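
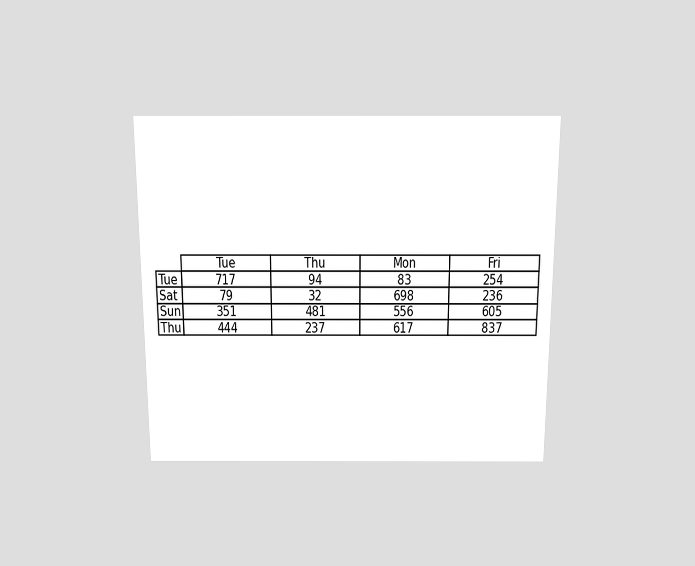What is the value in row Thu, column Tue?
The chart is viewed slightly from above. The (Thu, Tue) cell reads 444.

444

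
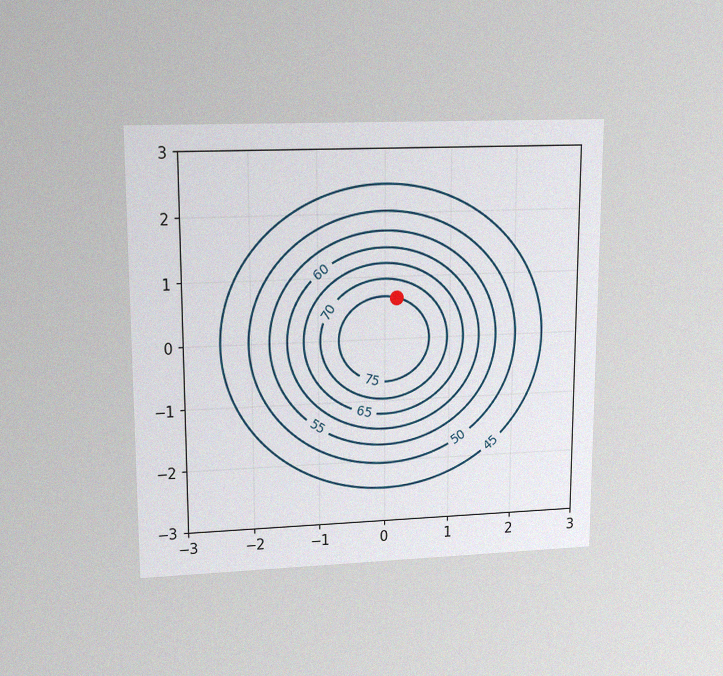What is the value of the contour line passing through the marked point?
75

The chart is viewed at a slight angle, with some photo noise. The marked point sits on the contour labelled 75.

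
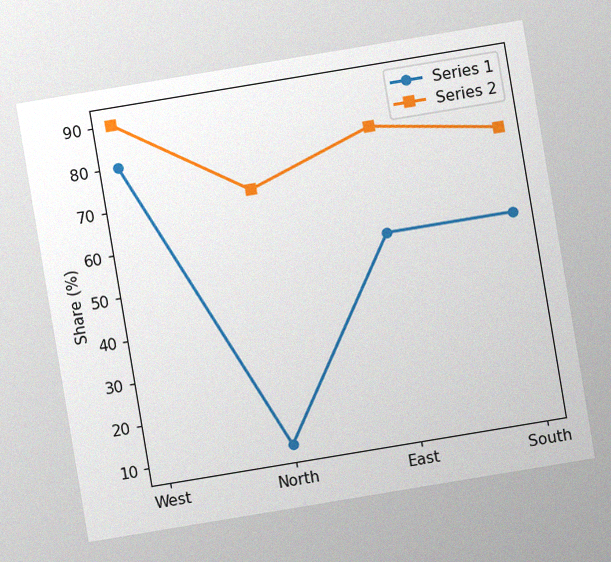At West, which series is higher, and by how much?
Series 2, by 10%

The chart is tilted about 9° counter-clockwise, with some photo noise. At West, Series 2 sits above the other line by 10%.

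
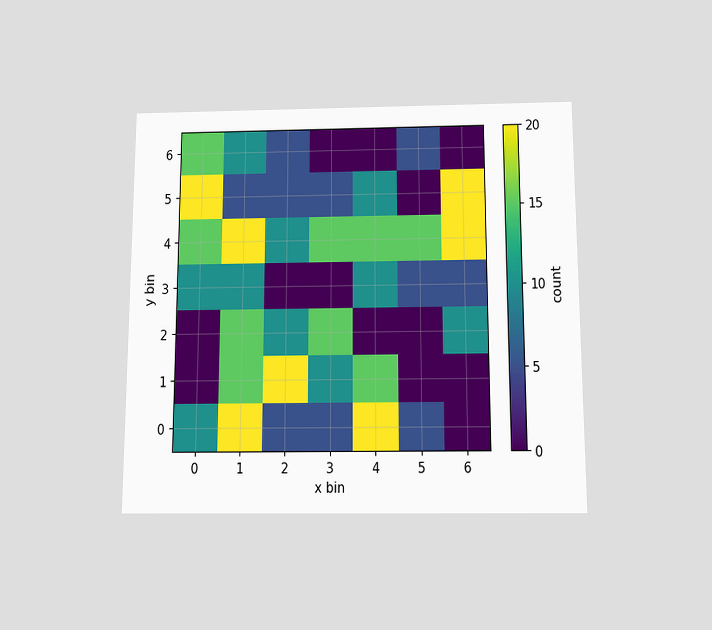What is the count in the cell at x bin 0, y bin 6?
15

The chart is viewed slightly from below. Matching the cell (0, 6) against the colorbar gives 15.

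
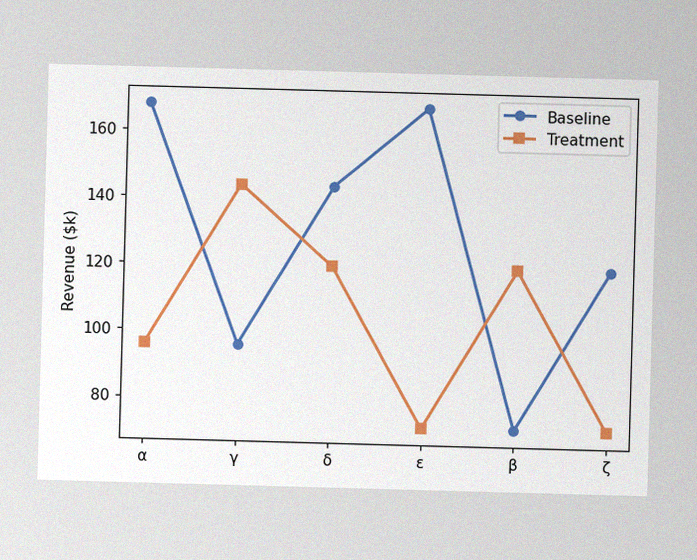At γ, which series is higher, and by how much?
The image has some photo noise and uneven lighting. At γ, Treatment sits above the other line by $48k.

Treatment, by $48k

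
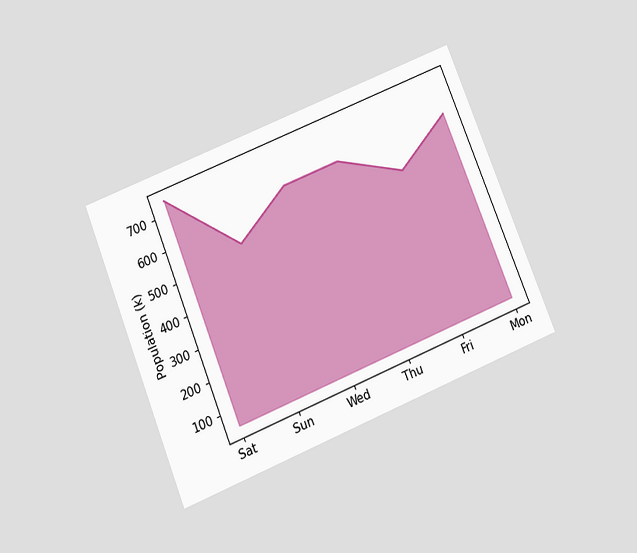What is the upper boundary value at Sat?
The chart is tilted about 22° counter-clockwise and viewed slightly from below. At Sat the upper boundary is at 742k.

742k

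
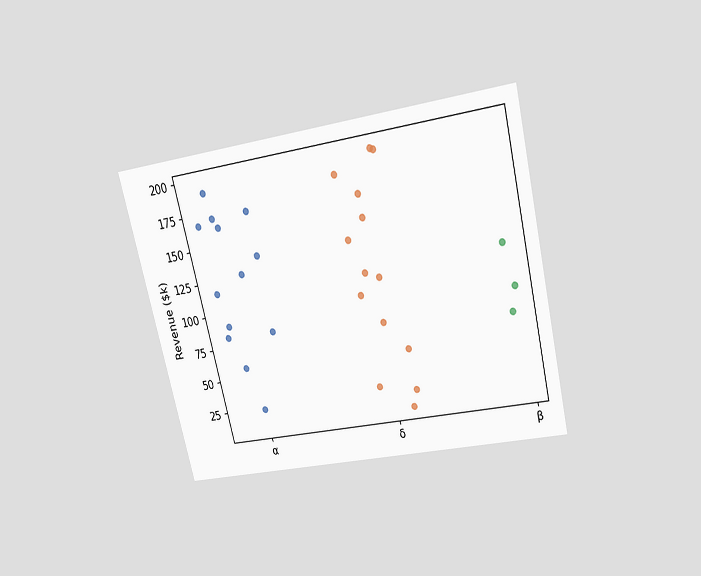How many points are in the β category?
The chart is tilted about 13° counter-clockwise and viewed slightly from above. Counting the markers in the β column gives 3.

3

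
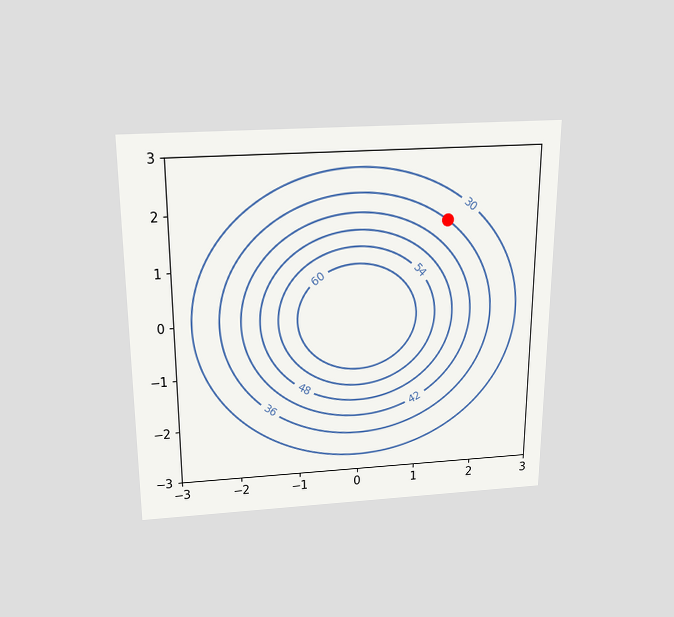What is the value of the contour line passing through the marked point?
The chart is viewed slightly from above. The marked point sits on the contour labelled 36.

36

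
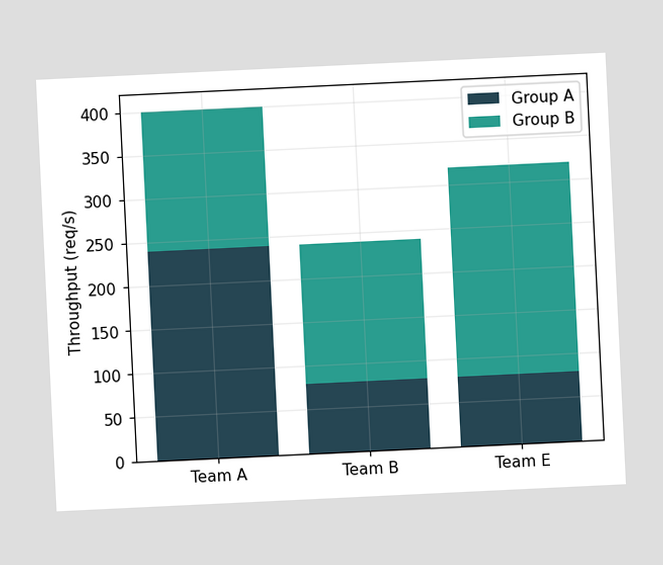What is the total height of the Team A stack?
400req/s

The chart is tilted about 3° counter-clockwise. The Team A stack's top reaches 400req/s on the y-axis.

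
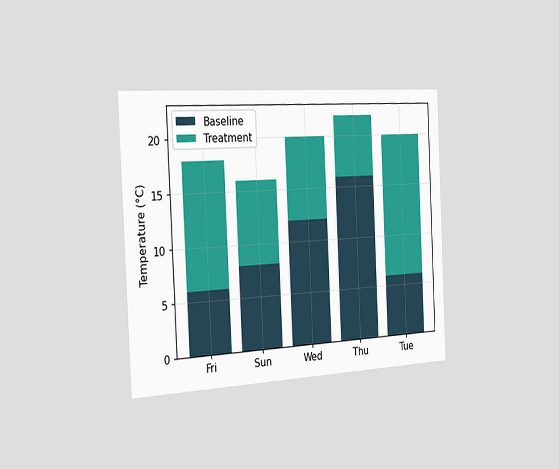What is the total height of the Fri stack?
18°C

The chart is tilted about 3° counter-clockwise and viewed slightly from the left. The Fri stack's top reaches 18°C on the y-axis.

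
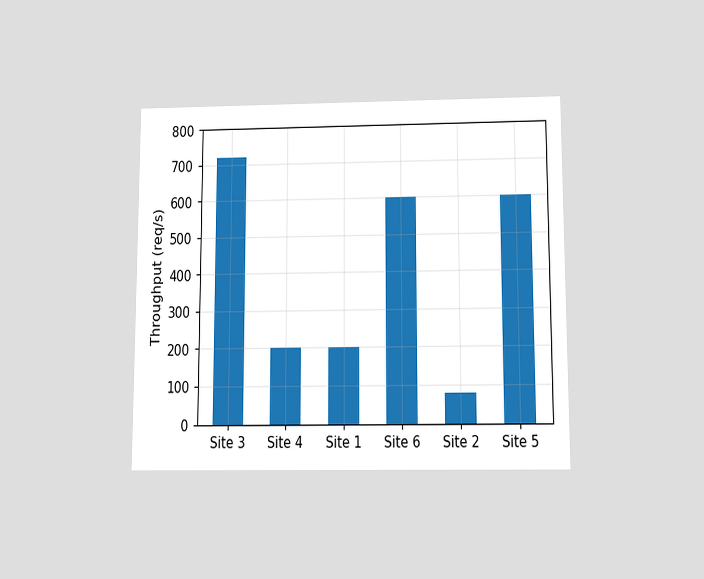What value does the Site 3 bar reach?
720req/s

The chart is viewed slightly from below. Reading along the chart's y-axis, the Site 3 bar reaches 720req/s.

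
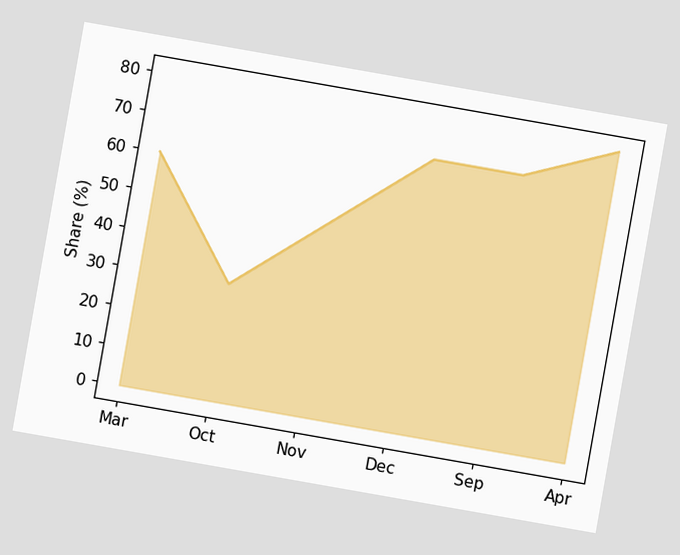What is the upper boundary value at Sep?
The chart is tilted about 10° clockwise. At Sep the upper boundary is at 70%.

70%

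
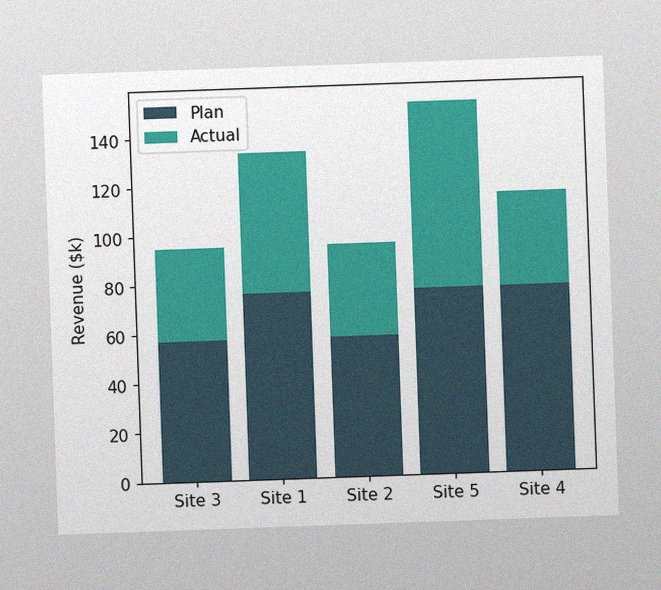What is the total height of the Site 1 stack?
The chart is tilted about 2° counter-clockwise, with some photo noise. The Site 1 stack's top reaches $133k on the y-axis.

$133k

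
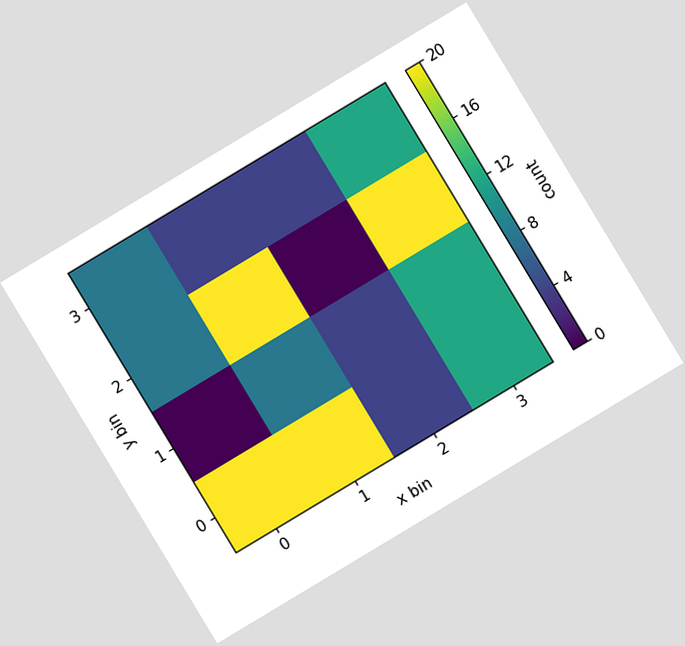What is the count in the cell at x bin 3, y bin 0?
The chart is tilted about 31° counter-clockwise. Matching the cell (3, 0) against the colorbar gives 12.

12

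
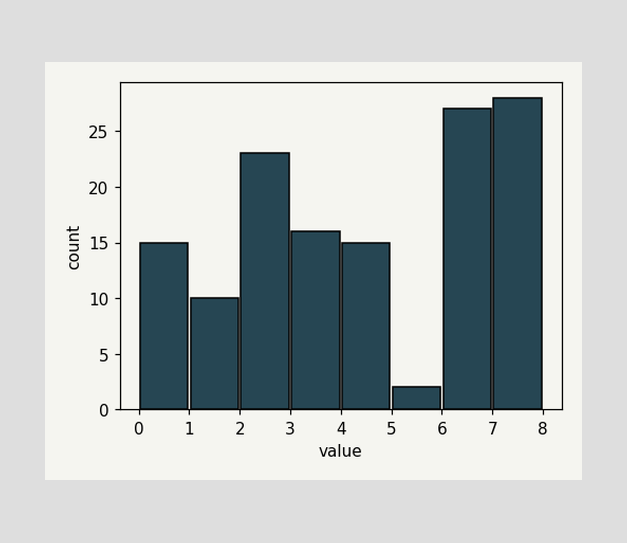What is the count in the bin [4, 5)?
15

The [4, 5) bin has height 15.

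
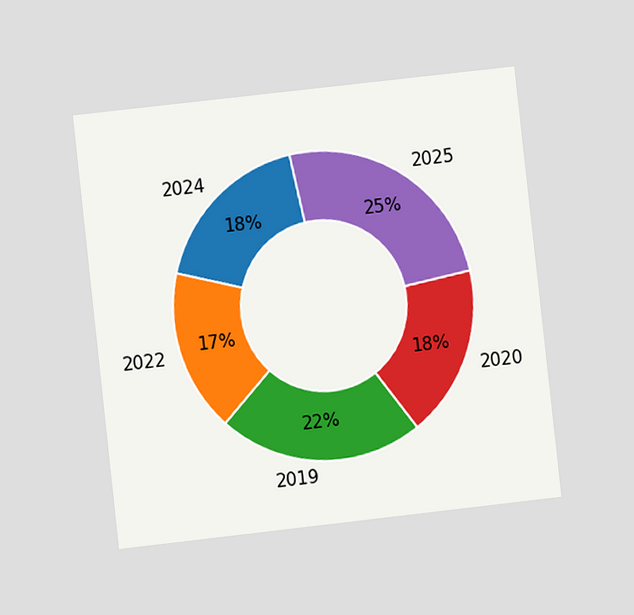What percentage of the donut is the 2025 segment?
25%

The chart is tilted about 6° counter-clockwise and viewed at a slight angle. The 2025 segment takes up 25% of the ring.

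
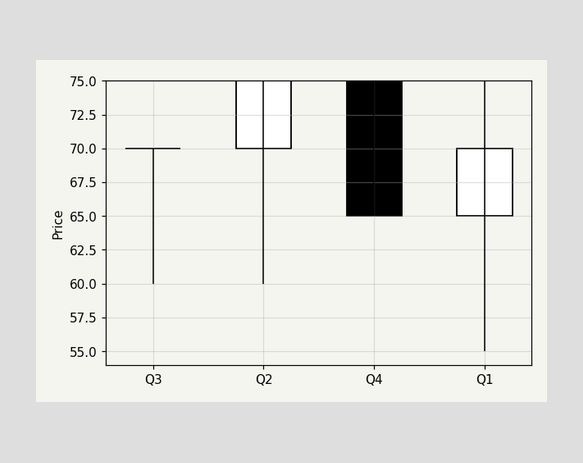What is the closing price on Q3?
70

The Q3 candle closes at 70.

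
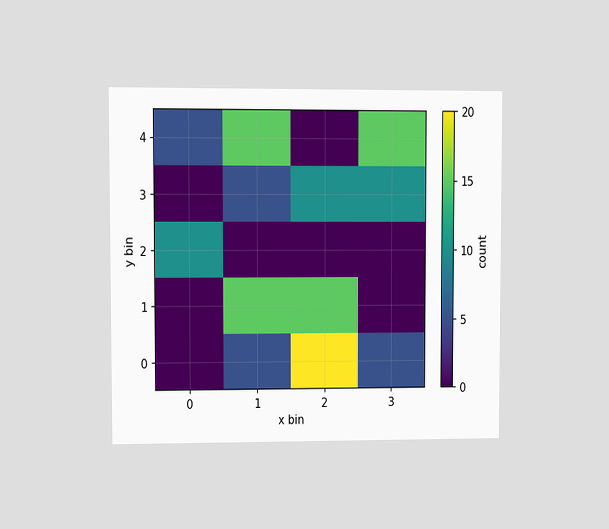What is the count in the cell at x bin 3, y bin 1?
The chart is viewed at a slight angle. Matching the cell (3, 1) against the colorbar gives 0.

0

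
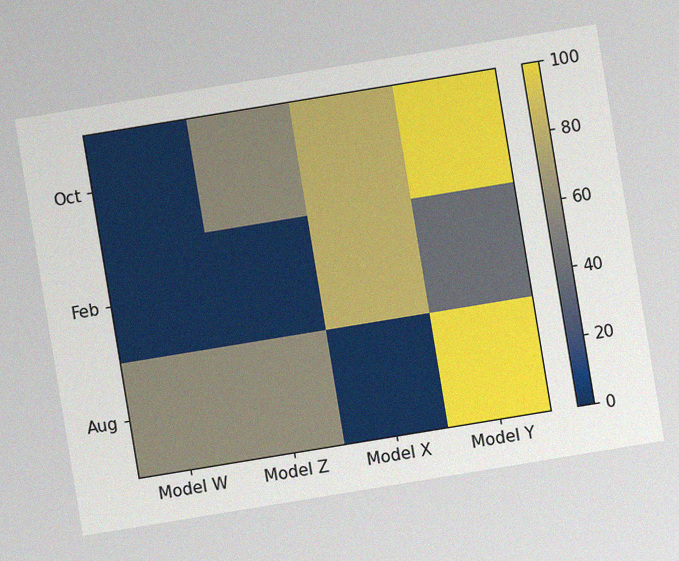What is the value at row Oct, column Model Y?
The chart is tilted about 9° counter-clockwise, with some photo noise. Matching cell (Oct, Model Y) against the colorbar gives 100.

100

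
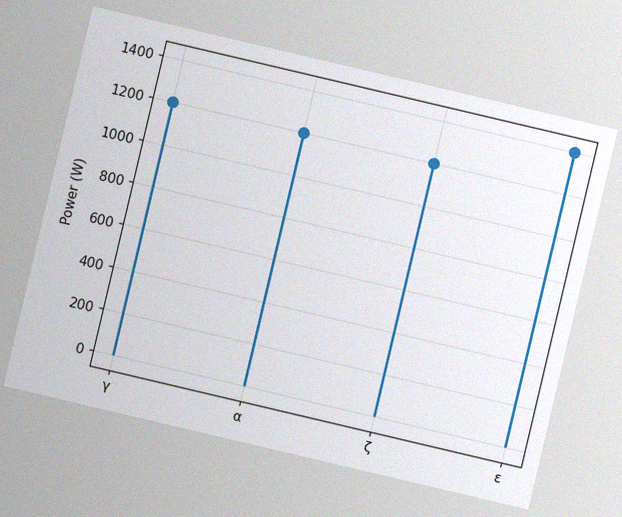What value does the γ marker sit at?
1200W

The chart is tilted about 13° clockwise, with some photo noise. The γ marker sits at 1200W.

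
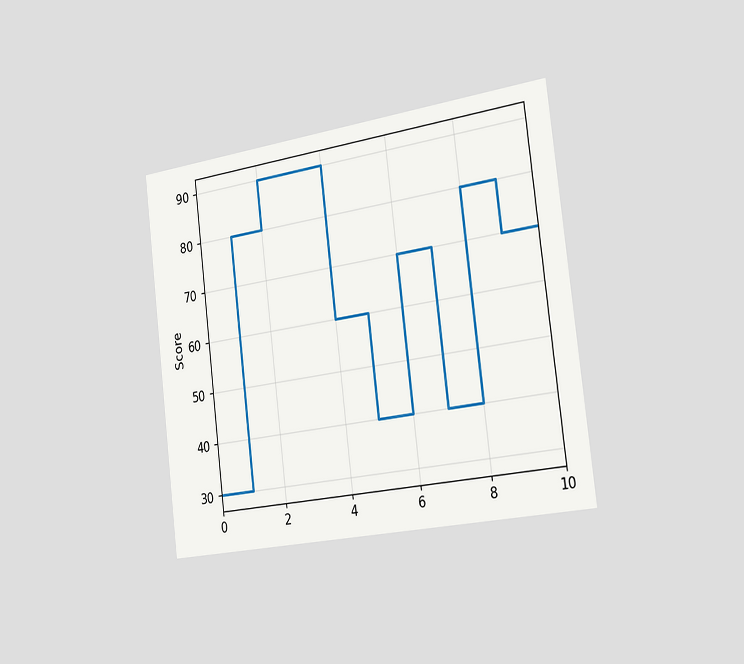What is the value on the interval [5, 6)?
The chart is tilted about 7° counter-clockwise and viewed slightly from the right. On [5, 6) the step sits at 40.

40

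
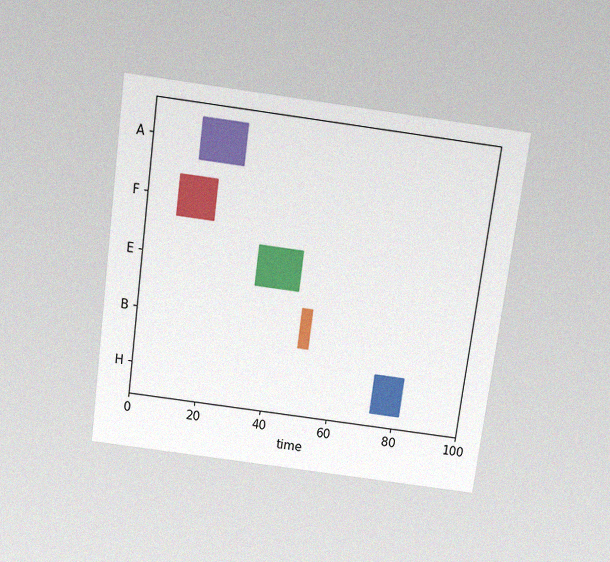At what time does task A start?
14

The chart is tilted about 8° clockwise and viewed slightly from above, with some photo noise. The A bar begins at t=14.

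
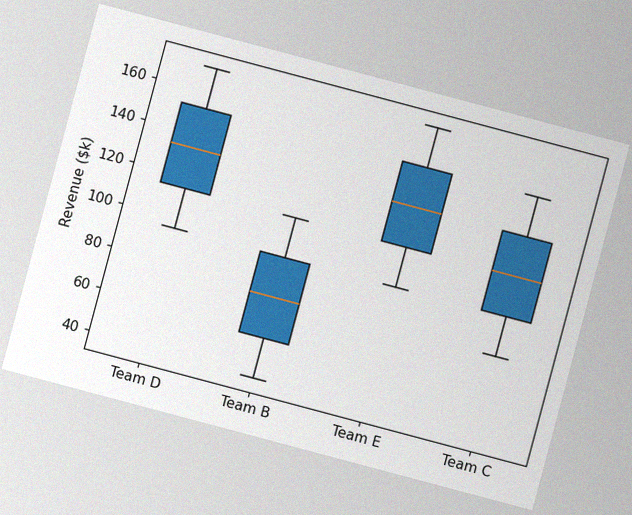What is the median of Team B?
$76k

The chart is tilted about 15° clockwise, with some photo noise. The median line in the Team B box sits at $76k.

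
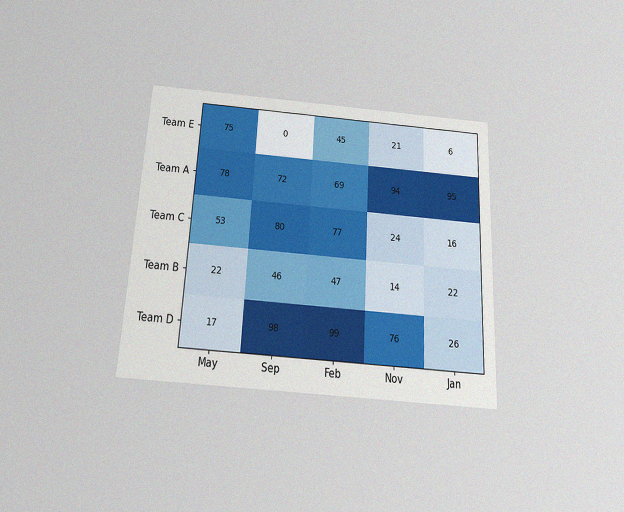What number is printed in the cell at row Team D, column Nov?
The chart is tilted about 3° clockwise and viewed slightly from below, with some photo noise. The (Team D, Nov) cell reads 76.

76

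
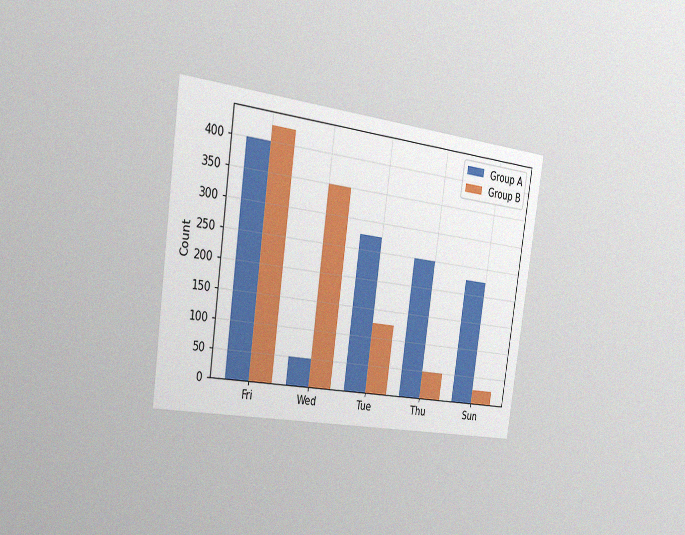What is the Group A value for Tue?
The chart is tilted about 8° clockwise and viewed slightly from the left, with some photo noise. The Group A bar at Tue reaches 275 on the y-axis.

275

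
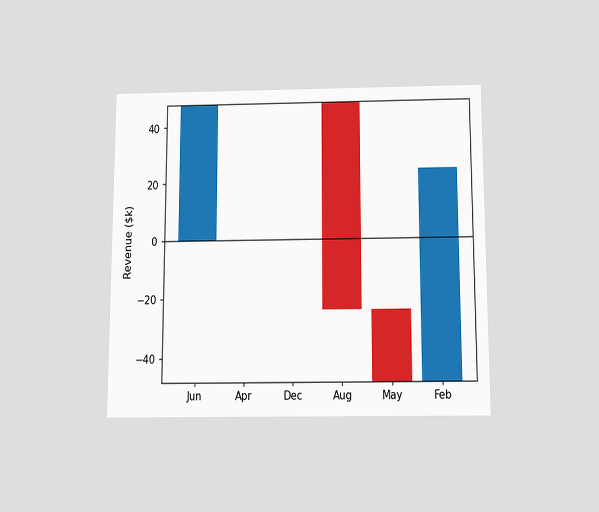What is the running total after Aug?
$-24k

The chart is viewed slightly from below. After Aug the running total reaches $-24k.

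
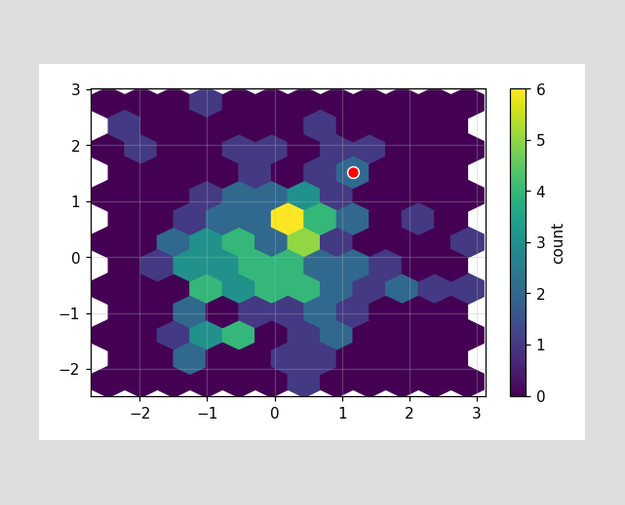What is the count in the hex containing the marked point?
2

The marked hex reads 2 on the colorbar.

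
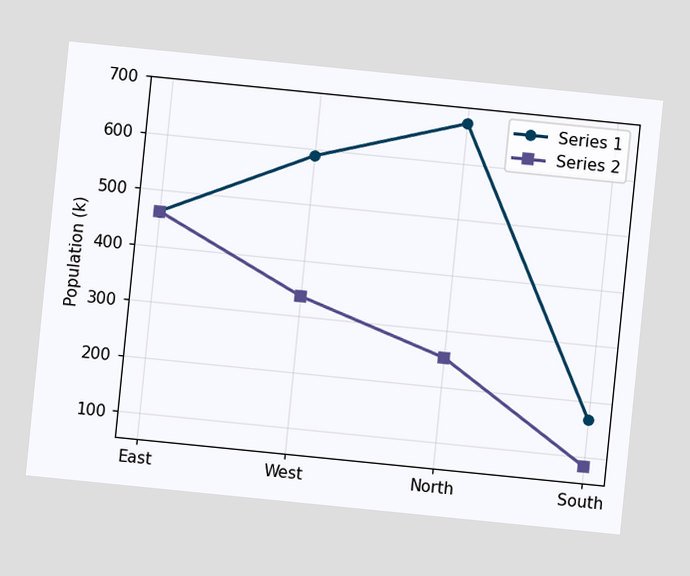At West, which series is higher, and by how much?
The chart is tilted about 6° clockwise. At West, Series 1 sits above the other line by 252k.

Series 1, by 252k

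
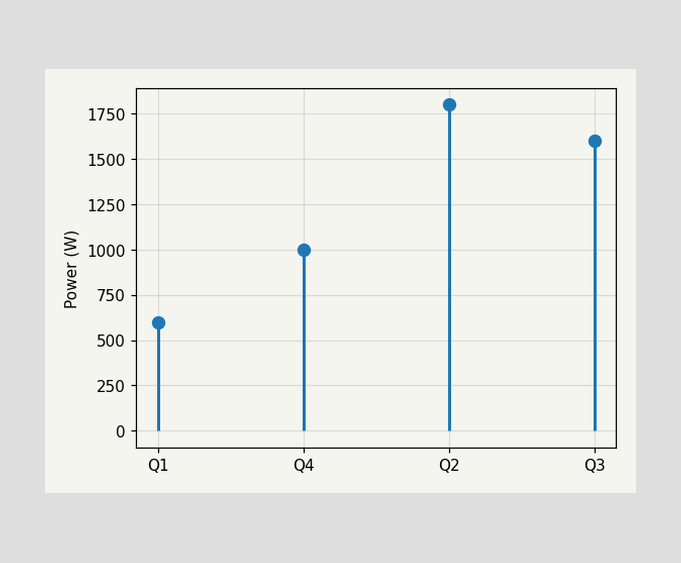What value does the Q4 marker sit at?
1000W

The Q4 marker sits at 1000W.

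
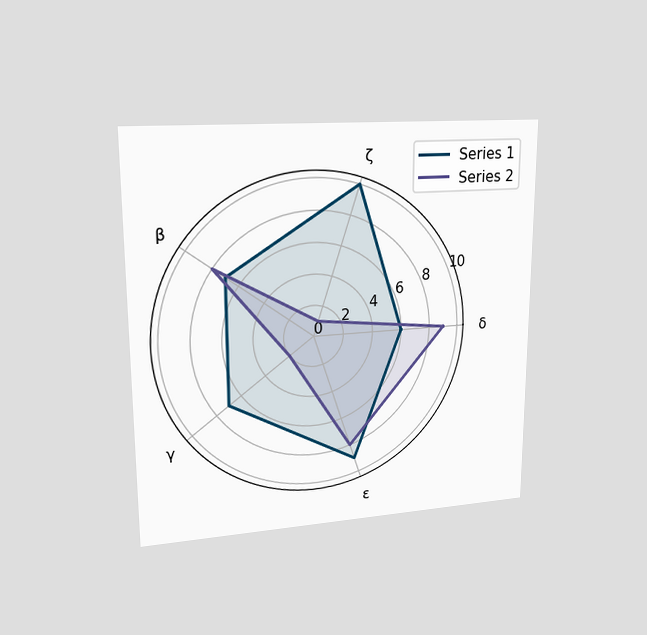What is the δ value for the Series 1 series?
6

The chart is viewed at a slight angle. On the δ axis, Series 1 reaches 6.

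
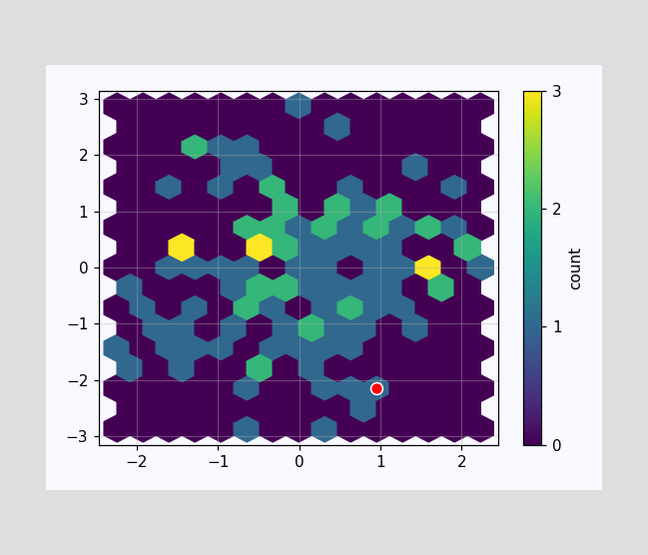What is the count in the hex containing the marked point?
The marked hex reads 1 on the colorbar.

1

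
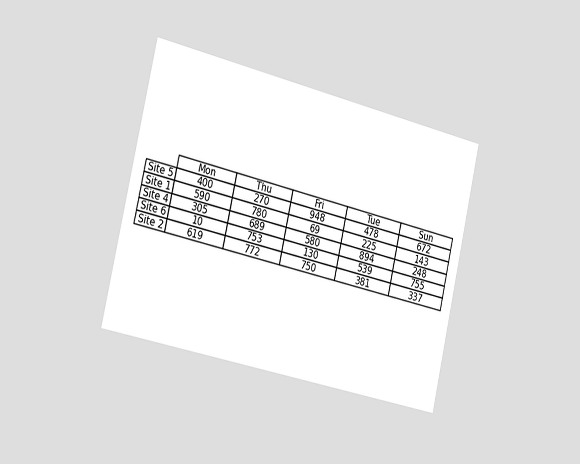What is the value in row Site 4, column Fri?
580

The chart is tilted about 13° clockwise and viewed slightly from the left. The (Site 4, Fri) cell reads 580.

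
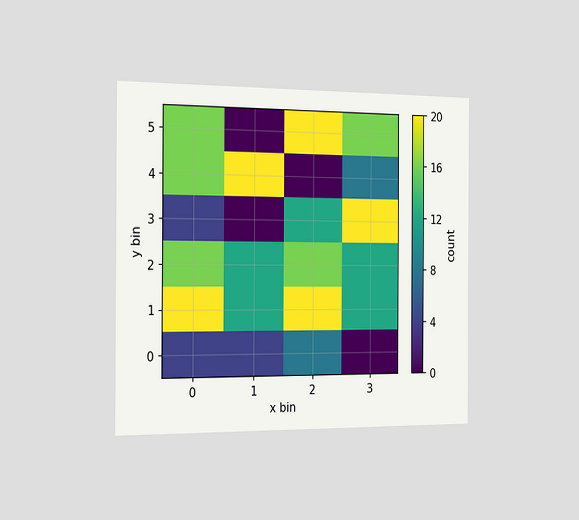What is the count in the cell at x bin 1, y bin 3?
0

The chart is viewed slightly from the left. Matching the cell (1, 3) against the colorbar gives 0.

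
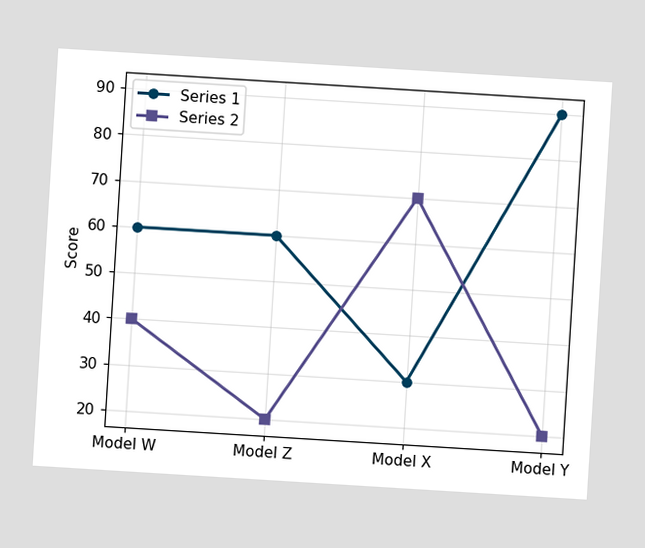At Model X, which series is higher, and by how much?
Series 2, by 40

The chart is tilted about 4° clockwise. At Model X, Series 2 sits above the other line by 40.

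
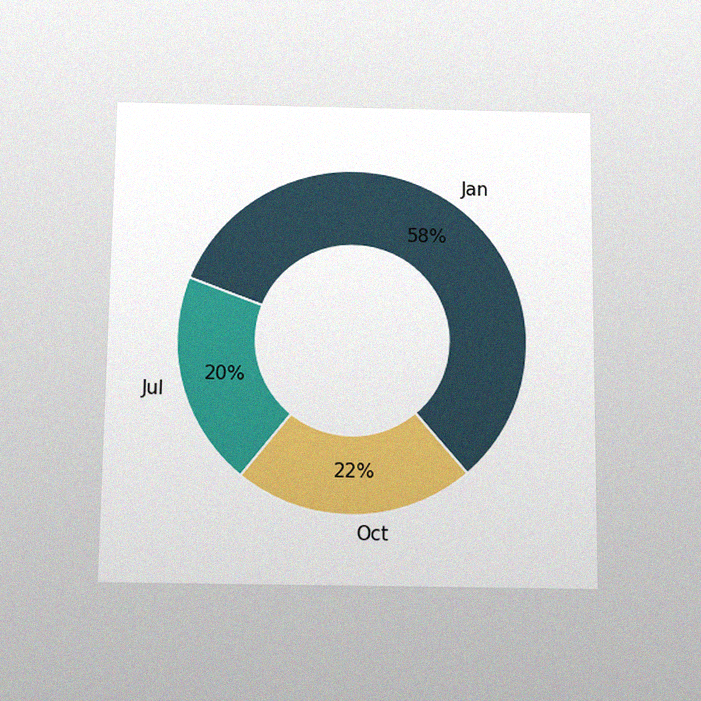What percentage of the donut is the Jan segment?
The chart is viewed slightly from below, with some photo noise. The Jan segment takes up 58% of the ring.

58%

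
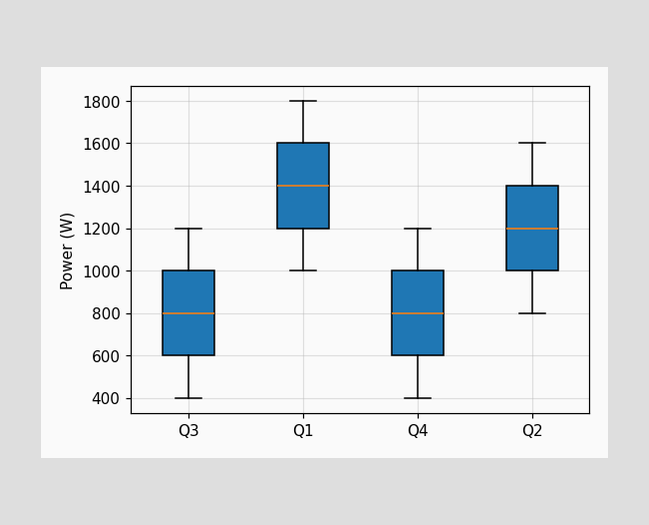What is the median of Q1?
1400W

The median line in the Q1 box sits at 1400W.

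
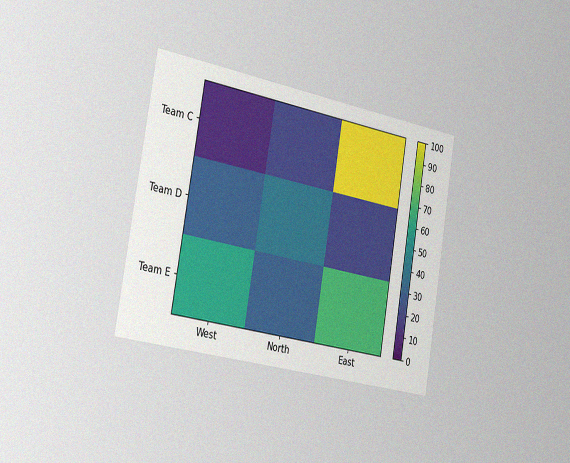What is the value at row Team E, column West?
The chart is tilted about 10° clockwise and viewed slightly from the left, with some photo noise. Matching cell (Team E, West) against the colorbar gives 60.

60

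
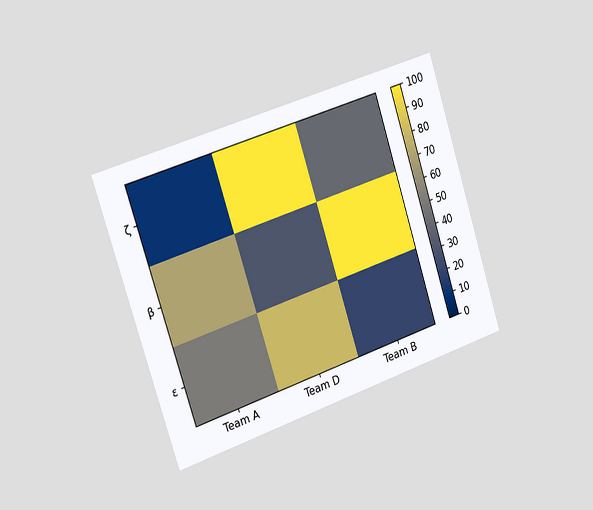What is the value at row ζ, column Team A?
The chart is tilted about 18° counter-clockwise and viewed slightly from the left. Matching cell (ζ, Team A) against the colorbar gives 10.

10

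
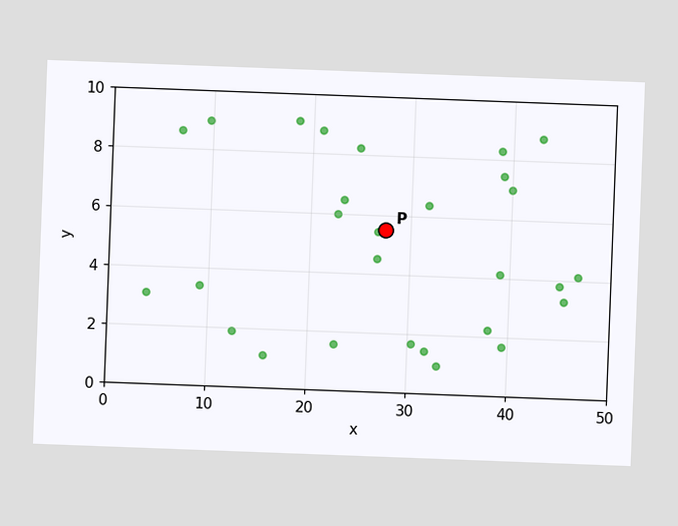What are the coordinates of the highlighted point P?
(27.5, 5.5)

The chart is tilted about 2° clockwise. Following the gridlines from P to each axis, P sits at (27.5, 5.5).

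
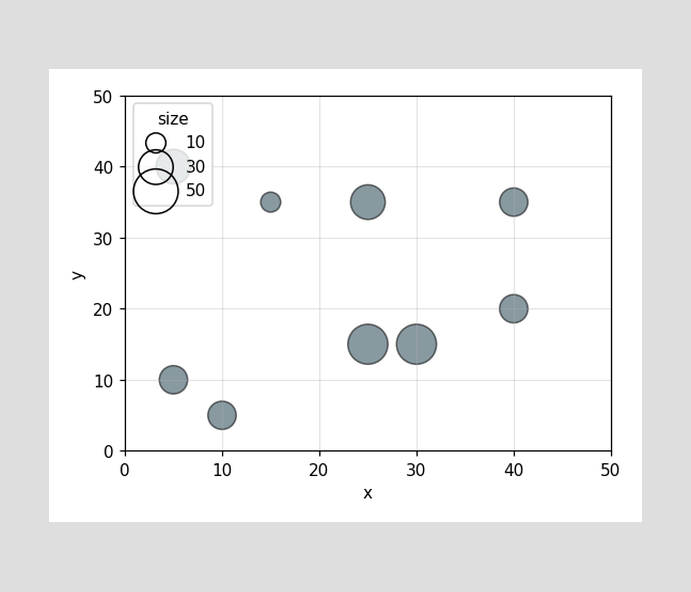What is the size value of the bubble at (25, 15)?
40

Matching the bubble at (25, 15) against the size legend gives 40.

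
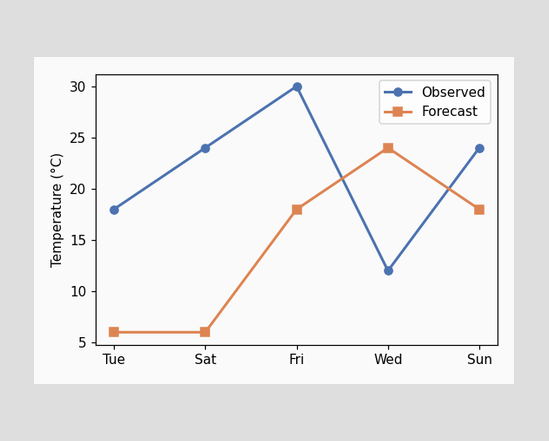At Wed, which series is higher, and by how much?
Forecast, by 12°C

At Wed, Forecast sits above the other line by 12°C.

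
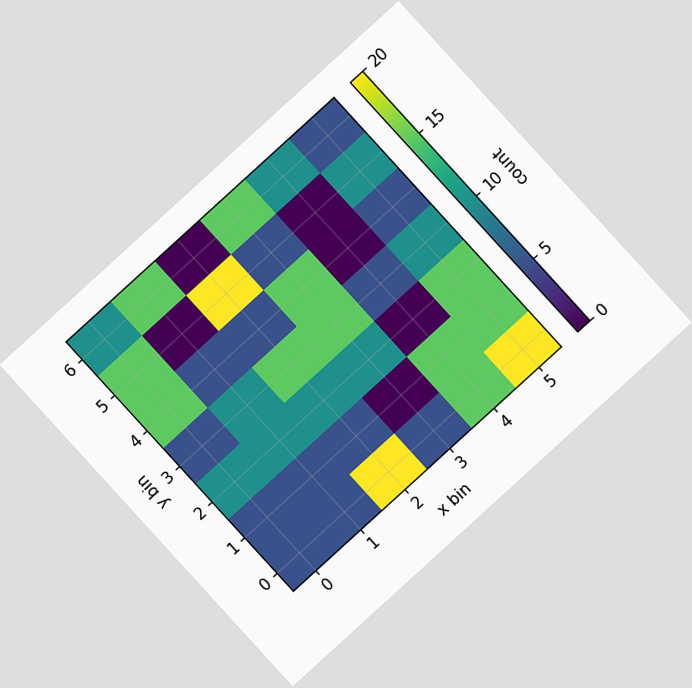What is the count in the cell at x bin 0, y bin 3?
5

The chart is tilted about 42° counter-clockwise. Matching the cell (0, 3) against the colorbar gives 5.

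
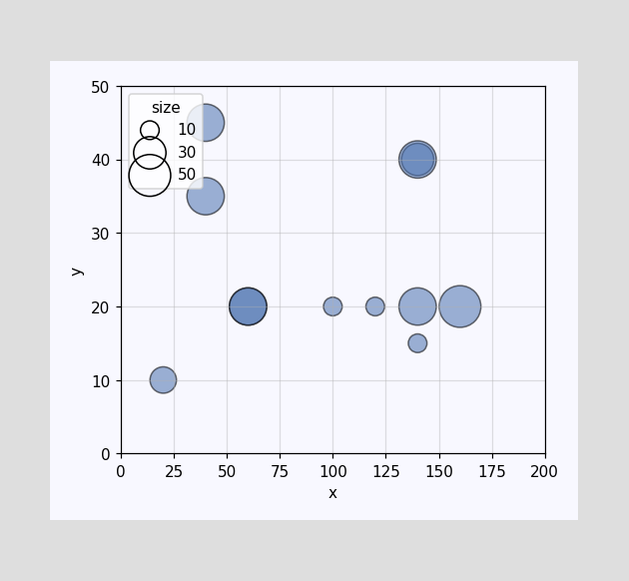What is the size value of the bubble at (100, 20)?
10

Matching the bubble at (100, 20) against the size legend gives 10.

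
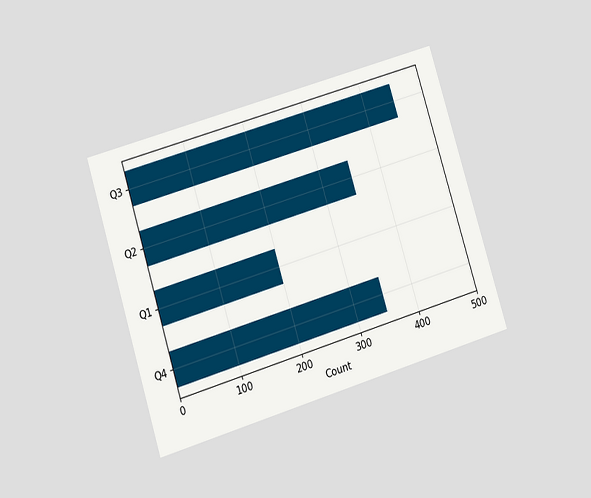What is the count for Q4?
350

The chart is tilted about 17° counter-clockwise and viewed at a slight angle. Reading along the chart's x-axis, the Q4 bar reaches 350.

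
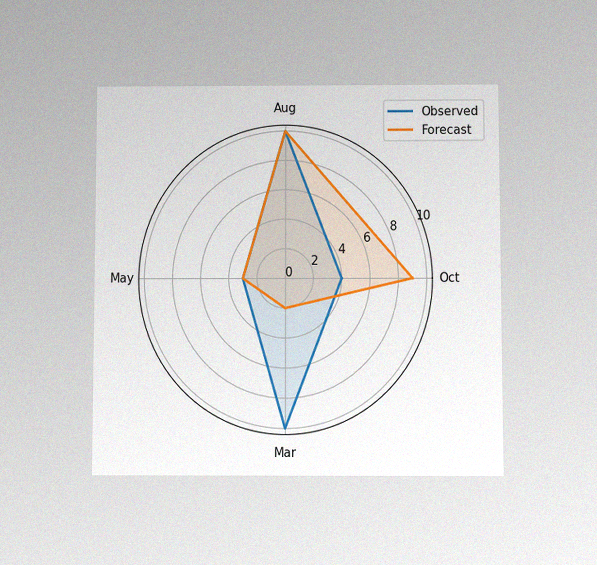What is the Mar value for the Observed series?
10

The chart is viewed slightly from below, with some photo noise. On the Mar axis, Observed reaches 10.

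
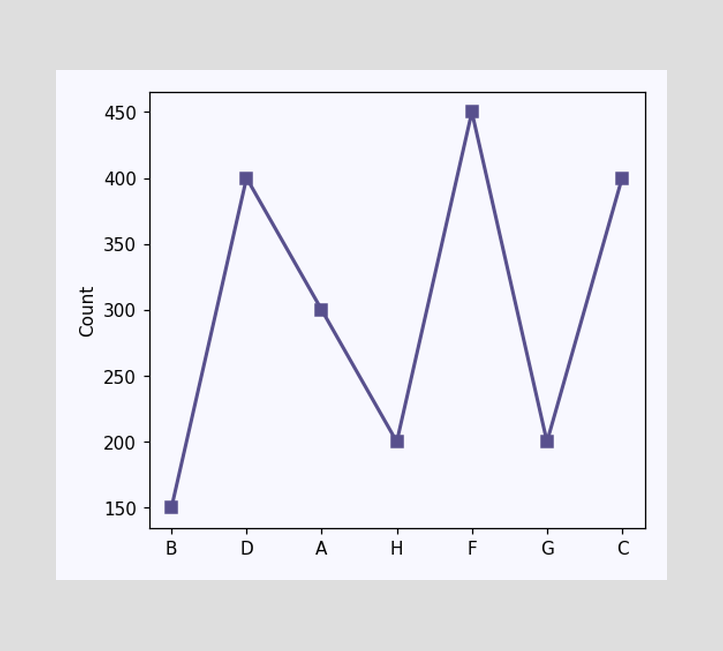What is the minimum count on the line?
The lowest point is at B, and reading across to the y-axis gives 150.

150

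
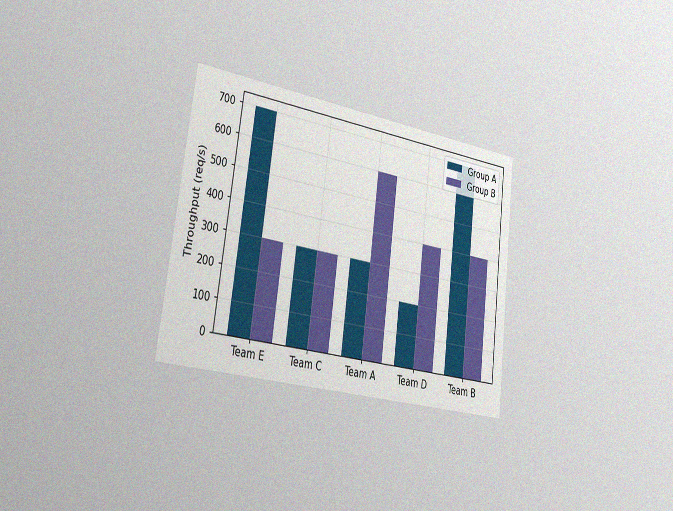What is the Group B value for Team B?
400req/s

The chart is tilted about 7° clockwise and viewed slightly from the left, with some photo noise. The Group B bar at Team B reaches 400req/s on the y-axis.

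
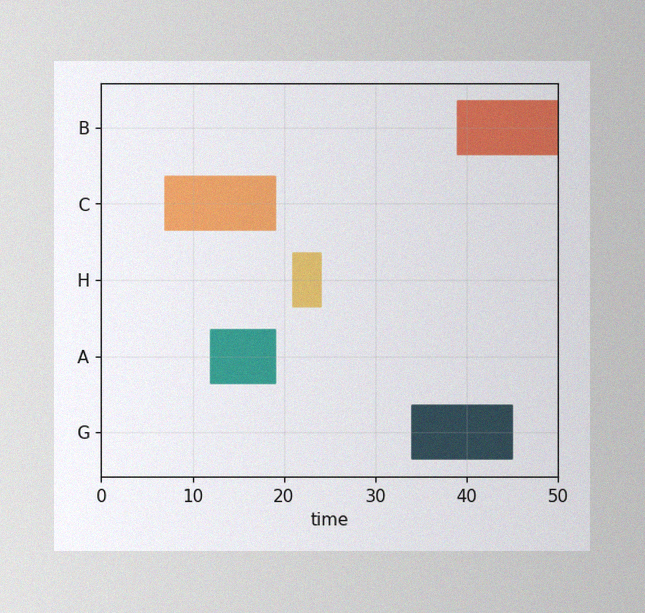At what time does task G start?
The image has some photo noise and uneven lighting. The G bar begins at t=34.

34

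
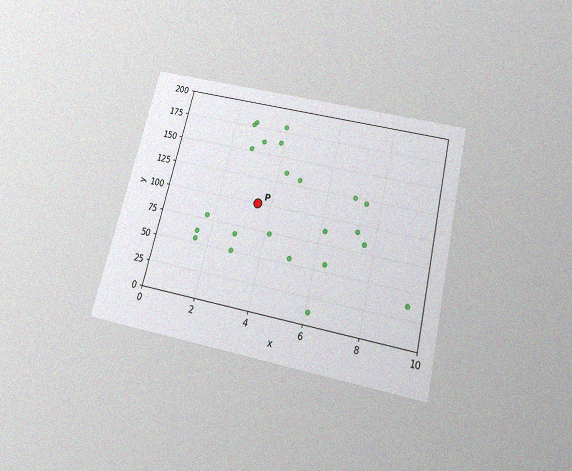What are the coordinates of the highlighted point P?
(3.5, 100)

The chart is tilted about 14° clockwise and viewed slightly from below, with some photo noise. Following the gridlines from P to each axis, P sits at (3.5, 100).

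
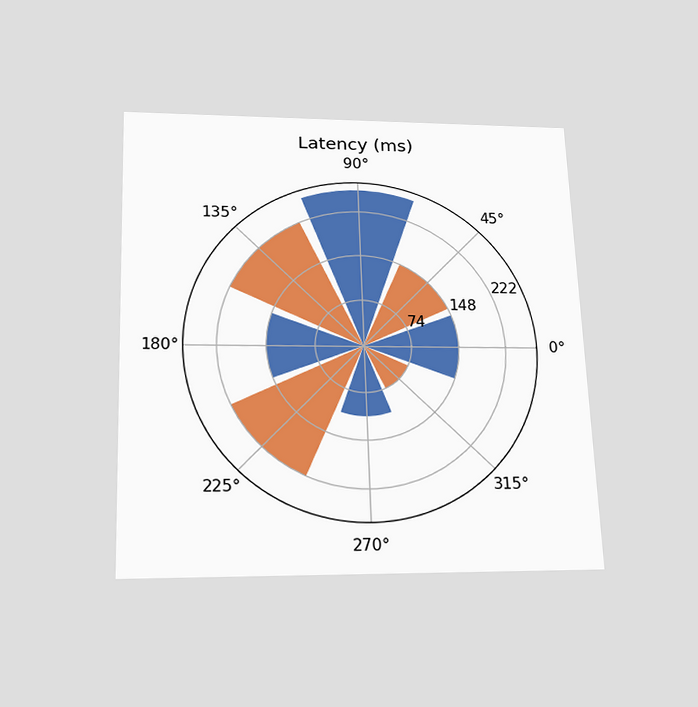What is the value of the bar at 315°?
74ms

The chart is tilted about 2° counter-clockwise and viewed slightly from below. The bar at 315° reaches 74ms on the radial axis.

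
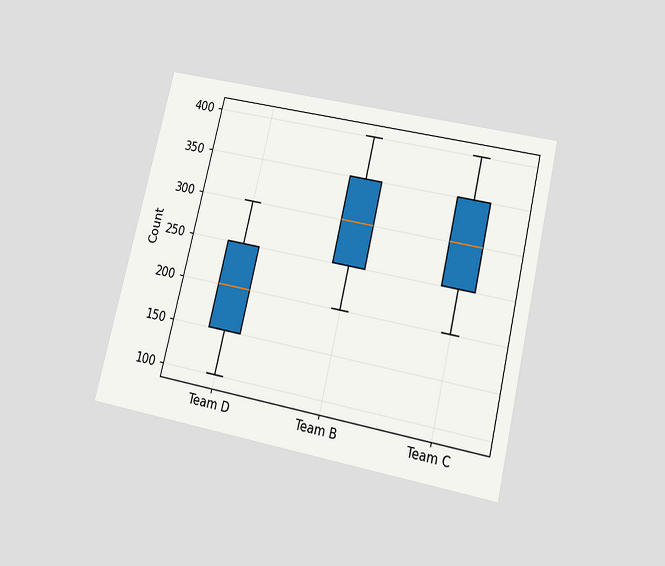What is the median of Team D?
The chart is tilted about 13° clockwise and viewed slightly from below. The median line in the Team D box sits at 200.

200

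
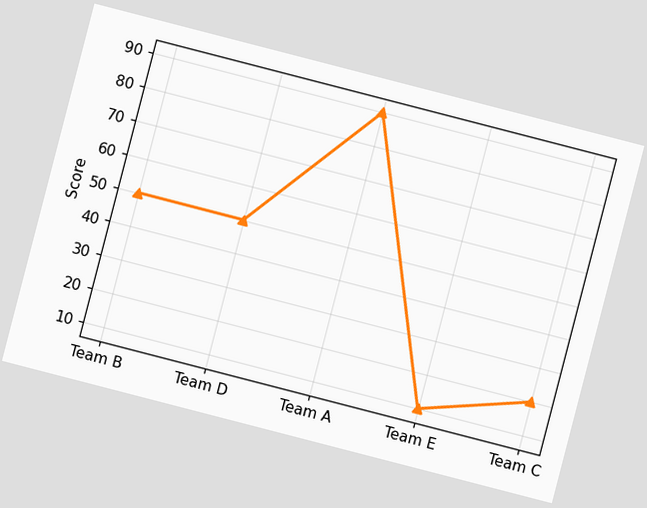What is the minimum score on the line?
The chart is tilted about 15° clockwise. The lowest point is at Team E, and reading across to the y-axis gives 10.

10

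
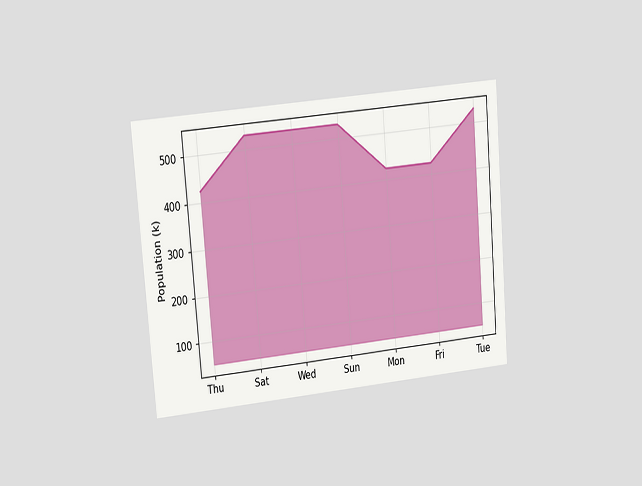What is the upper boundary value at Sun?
The chart is tilted about 5° counter-clockwise and viewed at a slight angle. At Sun the upper boundary is at 530k.

530k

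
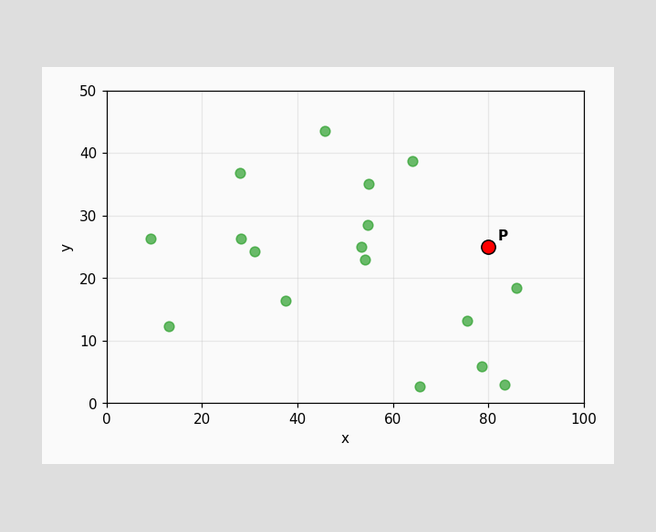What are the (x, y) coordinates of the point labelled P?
Following the gridlines from P to each axis, P sits at (80, 25).

(80, 25)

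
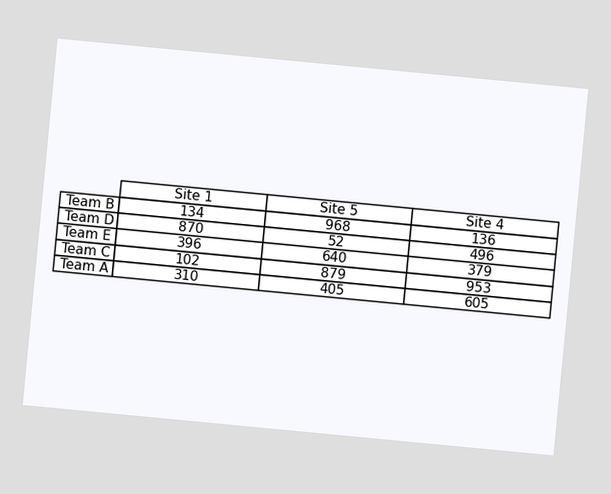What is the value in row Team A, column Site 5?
405

The chart is tilted about 5° clockwise. The (Team A, Site 5) cell reads 405.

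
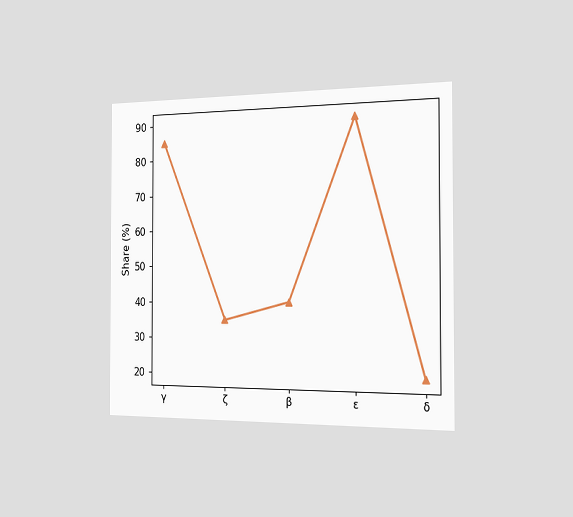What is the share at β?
40%

The chart is viewed slightly from the right. At β, the line is at 40%.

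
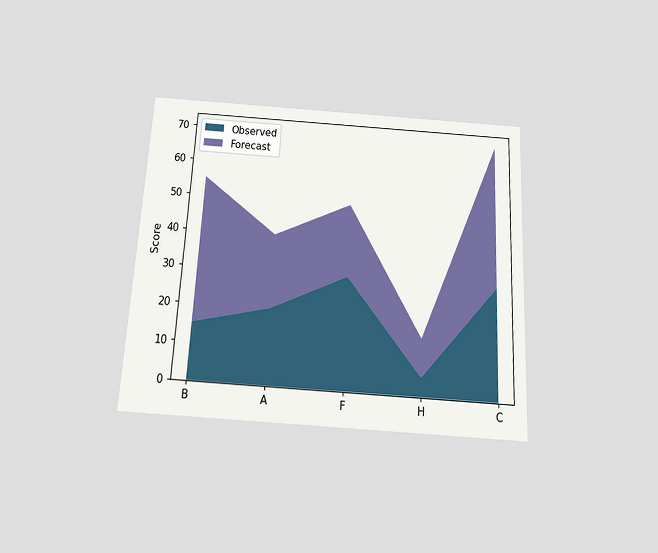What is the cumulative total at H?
The chart is tilted about 3° clockwise and viewed slightly from below. The stacked total at H reaches 15.

15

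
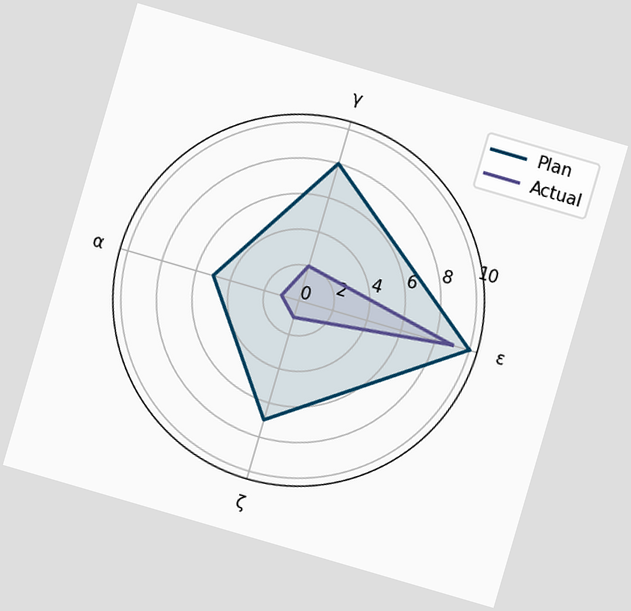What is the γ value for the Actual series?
The chart is tilted about 16° clockwise. On the γ axis, Actual reaches 2.

2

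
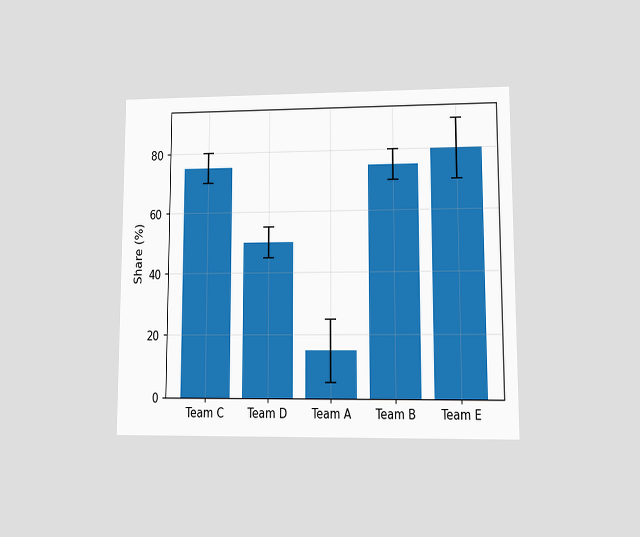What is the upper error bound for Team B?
80%

The chart is viewed at a slight angle. The Team B bar's upper whisker reaches 80%.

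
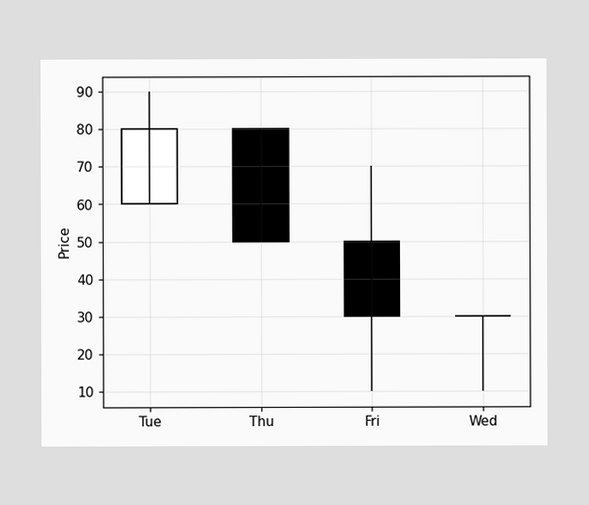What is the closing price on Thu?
The Thu candle closes at 50.

50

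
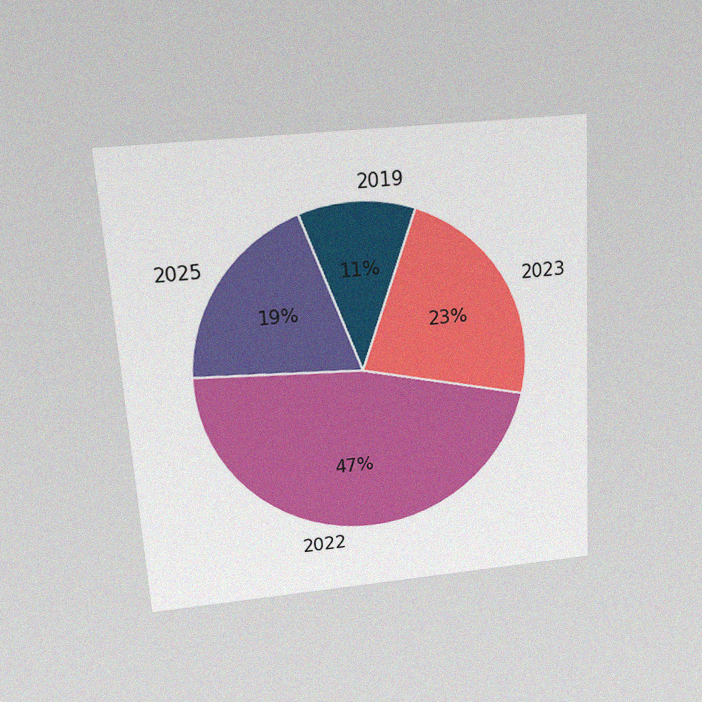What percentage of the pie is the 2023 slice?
23%

The chart is tilted about 4° counter-clockwise and viewed slightly from above, with some photo noise. The 2023 slice takes up 23% of the pie.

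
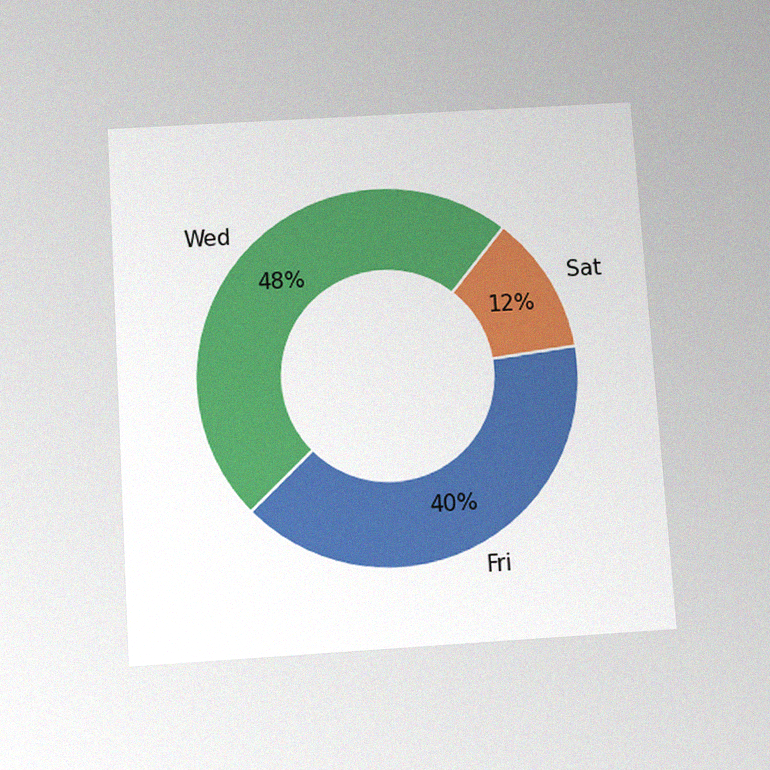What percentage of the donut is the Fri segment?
40%

The chart is tilted about 4° counter-clockwise and viewed slightly from below, with some photo noise. The Fri segment takes up 40% of the ring.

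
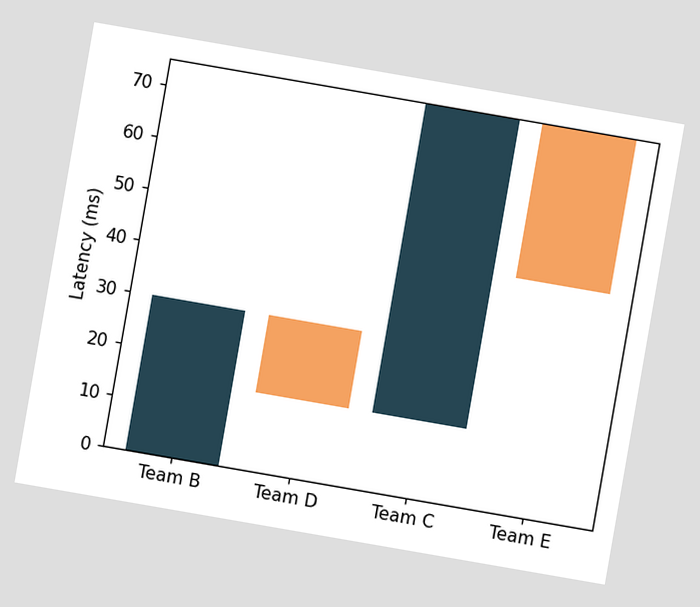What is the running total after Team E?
The chart is tilted about 10° clockwise. After Team E the running total reaches 45ms.

45ms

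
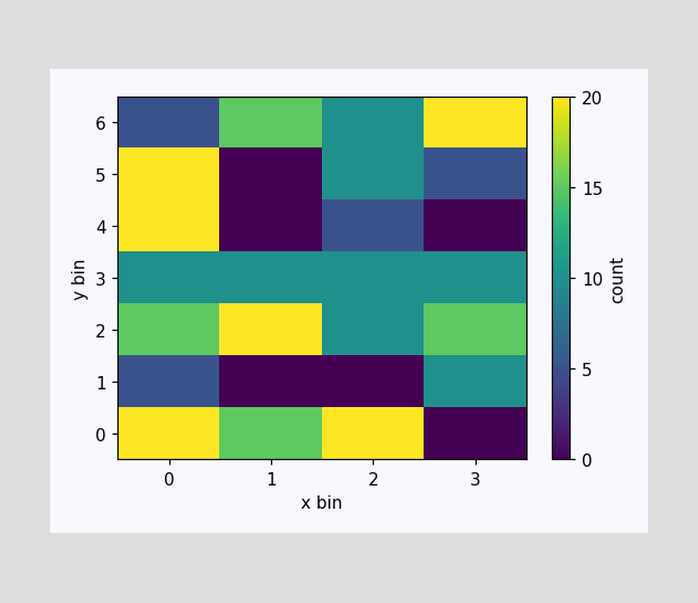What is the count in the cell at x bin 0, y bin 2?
15

Matching the cell (0, 2) against the colorbar gives 15.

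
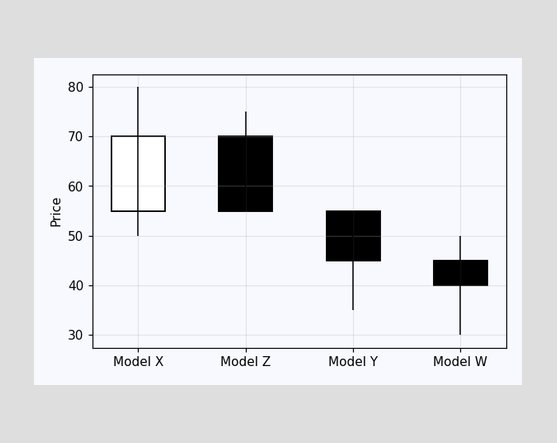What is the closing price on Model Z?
The Model Z candle closes at 55.

55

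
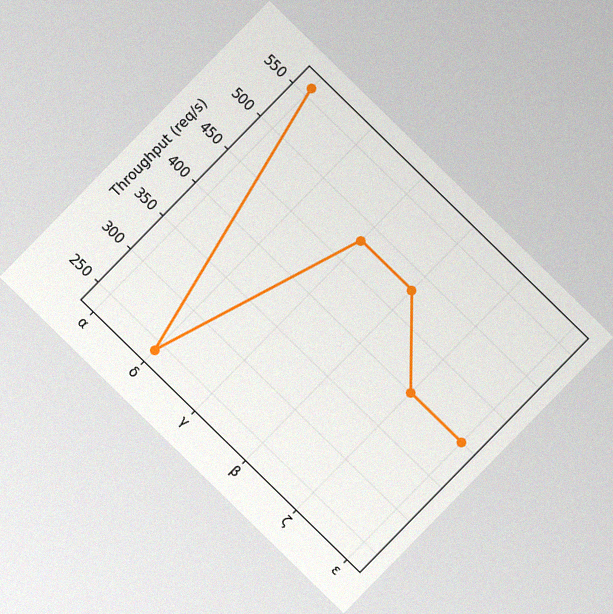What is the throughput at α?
The chart is tilted about 44° clockwise, with some photo noise. At α, the line is at 560req/s.

560req/s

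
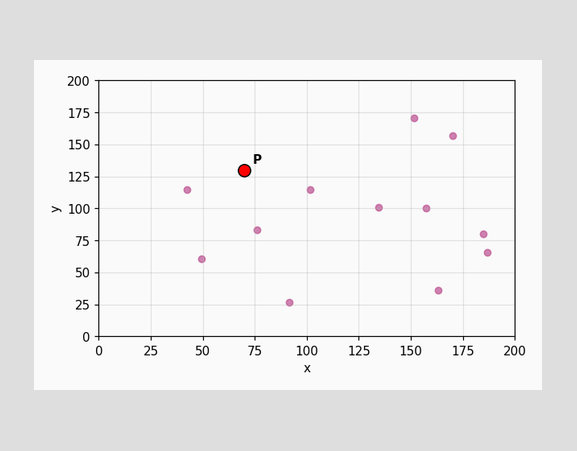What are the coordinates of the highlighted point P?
(70, 130)

Following the gridlines from P to each axis, P sits at (70, 130).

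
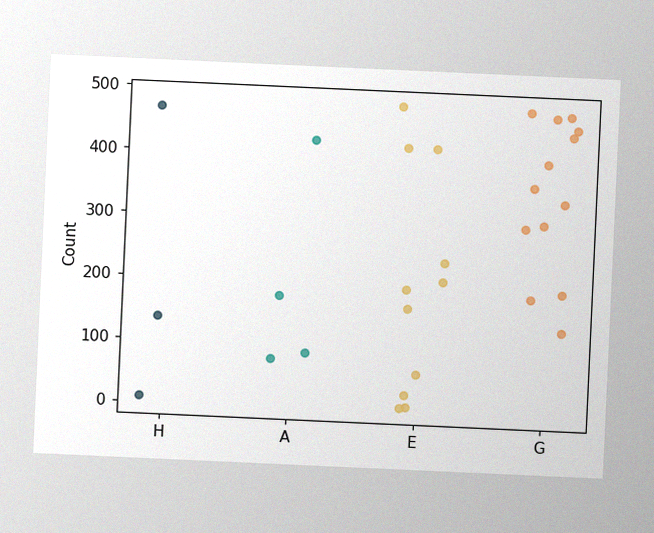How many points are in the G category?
The chart is tilted about 3° clockwise, with some photo noise. Counting the markers in the G column gives 13.

13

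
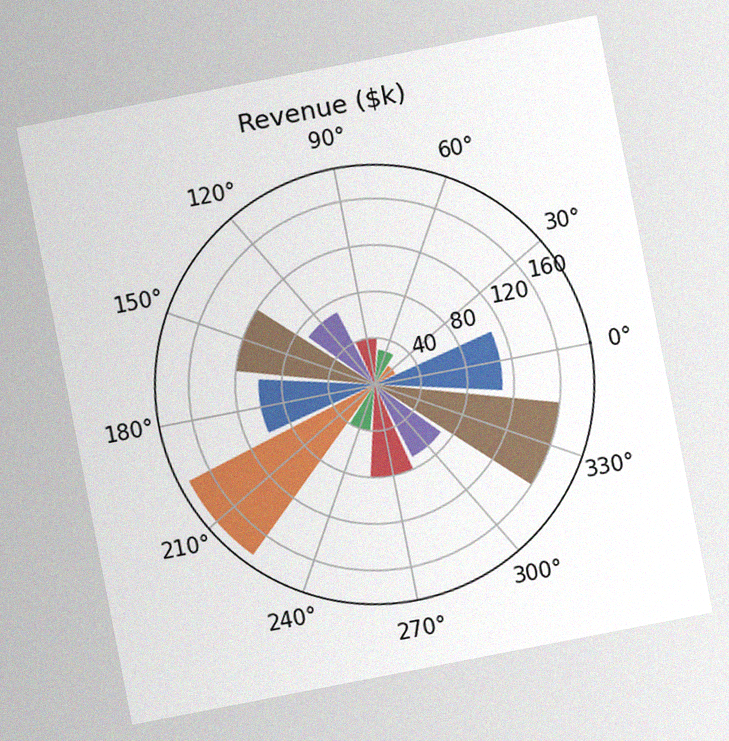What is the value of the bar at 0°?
$110k

The chart is tilted about 11° counter-clockwise, with some photo noise. The bar at 0° reaches $110k on the radial axis.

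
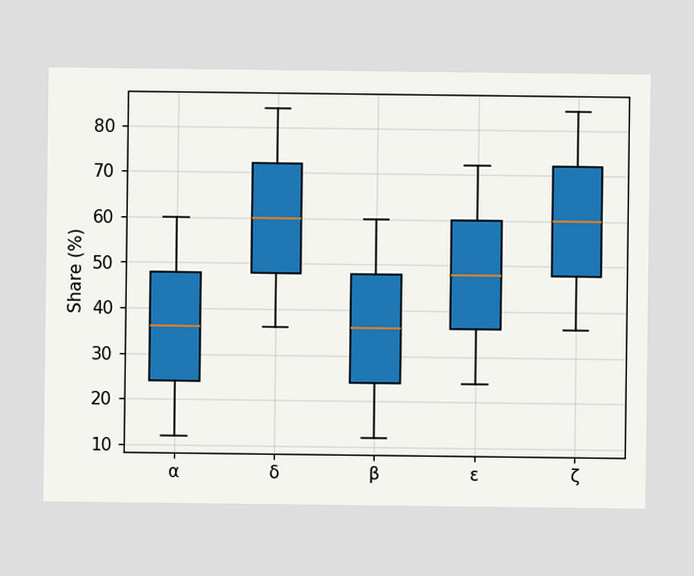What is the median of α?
36%

The median line in the α box sits at 36%.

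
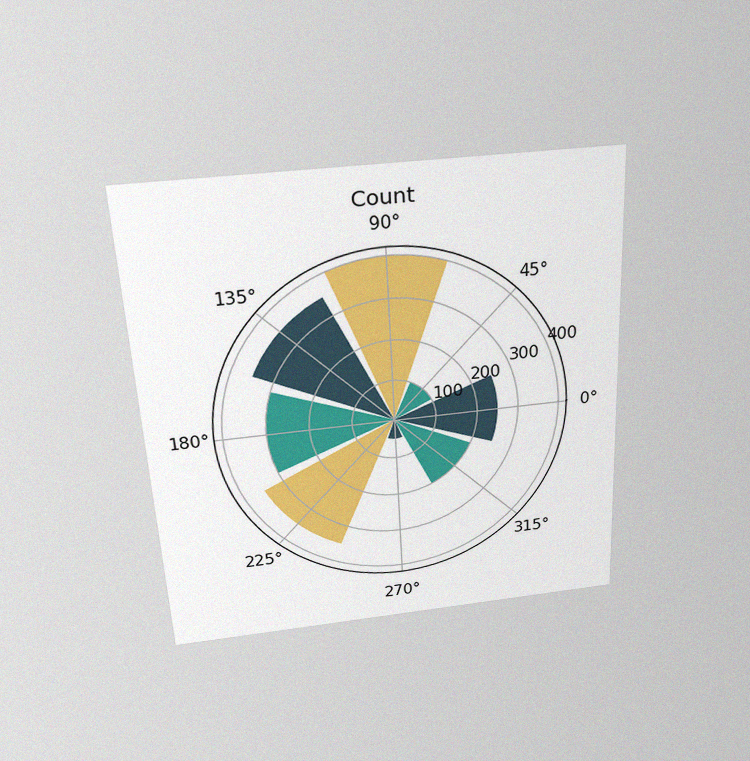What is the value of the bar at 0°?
250

The chart is tilted about 3° counter-clockwise and viewed slightly from above, with some photo noise. The bar at 0° reaches 250 on the radial axis.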